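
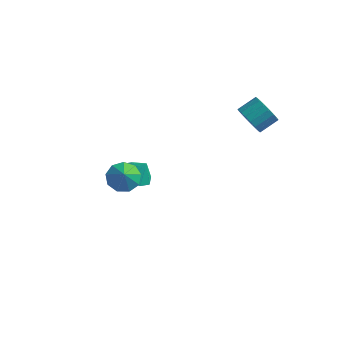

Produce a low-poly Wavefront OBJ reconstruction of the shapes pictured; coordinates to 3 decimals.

v -4.18 3.053 -3.701
v -3.246 2.936 -4.19
v -3.62 3.327 -2.699
v -3.529 3.694 -4.239
v -4.194 4.077 -3.974
v -4.849 3.86 -3.548
v -5.113 3.17 -3.213
v -4.83 2.411 -3.163
v -4.166 2.029 -3.429
v -3.51 2.246 -3.854
v 2.607 3.467 3.498
v 3.226 3.508 2.753
v 3.892 4.434 3.356
v 3.273 4.393 4.102
v 2.924 3.796 2.643
v 3.59 4.722 3.246
v 2.56 4.019 2.703
v 3.225 4.946 3.306
v 2.204 4.133 2.92
v 2.87 5.059 3.523
v 1.929 4.115 3.252
v 2.594 5.041 3.855
v 1.788 3.968 3.633
v 2.453 4.895 4.236
v 1.809 3.722 3.987
v 2.474 4.649 4.59
v 1.988 3.426 4.244
v 2.654 4.352 4.847
v 2.29 3.138 4.354
v 2.956 4.064 4.957
v 2.655 2.914 4.294
v 3.32 3.841 4.897
v 3.01 2.801 4.077
v 3.676 3.727 4.68
v 3.286 2.819 3.745
v 3.951 3.745 4.348
v 3.427 2.965 3.364
v 4.092 3.892 3.967
v 3.406 3.211 3.01
v 4.071 4.138 3.613
v -1.953 -2.64 1.778
v -1.346 -3.133 1.203
v -1.607 -3.2 2.622
v -1.045 -2.591 1.44
v -1.169 -2.072 1.834
v -1.659 -1.819 2.202
v -2.287 -1.95 2.372
v -2.758 -2.404 2.264
v -2.853 -2.969 1.928
v -2.526 -3.38 1.522
v -1.931 -3.444 1.236
f 2 1 4
f 2 4 3
f 4 1 5
f 4 5 3
f 5 1 6
f 5 6 3
f 6 1 7
f 6 7 3
f 7 1 8
f 7 8 3
f 8 1 9
f 8 9 3
f 9 1 10
f 9 10 3
f 10 1 2
f 10 2 3
f 12 11 15
f 12 15 13
f 13 15 16
f 13 16 14
f 15 11 17
f 15 17 16
f 16 17 18
f 16 18 14
f 17 11 19
f 17 19 18
f 18 19 20
f 18 20 14
f 19 11 21
f 19 21 20
f 20 21 22
f 20 22 14
f 21 11 23
f 21 23 22
f 22 23 24
f 22 24 14
f 23 11 25
f 23 25 24
f 24 25 26
f 24 26 14
f 25 11 27
f 25 27 26
f 26 27 28
f 26 28 14
f 27 11 29
f 27 29 28
f 28 29 30
f 28 30 14
f 29 11 31
f 29 31 30
f 30 31 32
f 30 32 14
f 31 11 33
f 31 33 32
f 32 33 34
f 32 34 14
f 33 11 35
f 33 35 34
f 34 35 36
f 34 36 14
f 35 11 37
f 35 37 36
f 36 37 38
f 36 38 14
f 37 11 39
f 37 39 38
f 38 39 40
f 38 40 14
f 39 11 12
f 39 12 40
f 40 12 13
f 40 13 14
f 42 41 44
f 42 44 43
f 44 41 45
f 44 45 43
f 45 41 46
f 45 46 43
f 46 41 47
f 46 47 43
f 47 41 48
f 47 48 43
f 48 41 49
f 48 49 43
f 49 41 50
f 49 50 43
f 50 41 51
f 50 51 43
f 51 41 42
f 51 42 43



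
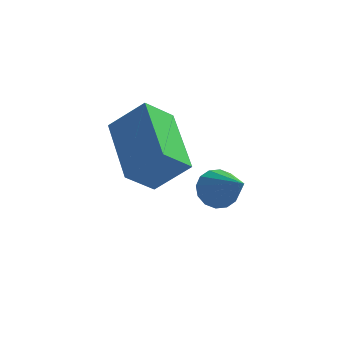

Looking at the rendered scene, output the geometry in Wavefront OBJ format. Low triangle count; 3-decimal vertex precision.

v -3.965 1.869 1.831
v -2.97 1.891 2.757
v -4.533 3.897 2.391
v -3.538 3.92 3.318
v -3.222 2.3 1.022
v -2.227 2.323 1.949
v -3.79 4.329 1.583
v -2.795 4.351 2.509
v -1.558 4.556 -0.696
v -1.056 4.44 -1.124
v -0.842 3.404 0.456
v -0.947 4.704 -0.928
v -1.002 4.929 -0.67
v -1.206 5.053 -0.418
v -1.505 5.045 -0.242
v -1.817 4.905 -0.187
v -2.061 4.672 -0.268
v -2.169 4.407 -0.465
v -2.114 4.183 -0.723
v -1.91 4.058 -0.975
v -1.612 4.067 -1.151
v -1.299 4.206 -1.206
f 2 4 1
f 5 2 1
f 1 4 3
f 3 5 1
f 2 8 4
f 6 2 5
f 6 8 2
f 4 8 3
f 7 5 3
f 3 8 7
f 7 6 5
f 8 6 7
f 10 9 12
f 10 12 11
f 12 9 13
f 12 13 11
f 13 9 14
f 13 14 11
f 14 9 15
f 14 15 11
f 15 9 16
f 15 16 11
f 16 9 17
f 16 17 11
f 17 9 18
f 17 18 11
f 18 9 19
f 18 19 11
f 19 9 20
f 19 20 11
f 20 9 21
f 20 21 11
f 21 9 22
f 21 22 11
f 22 9 10
f 22 10 11



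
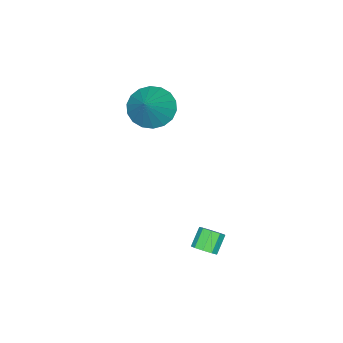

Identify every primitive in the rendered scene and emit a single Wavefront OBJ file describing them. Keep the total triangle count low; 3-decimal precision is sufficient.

v -0.99 2.596 -3.471
v -0.621 2.789 -3.067
v -1.341 2.697 -2.365
v -1.71 2.504 -2.769
v -0.817 3.094 -3.229
v -1.537 3.002 -2.527
v -1.094 3.165 -3.504
v -1.814 3.074 -2.802
v -1.322 2.971 -3.763
v -2.043 2.879 -3.061
v -1.395 2.601 -3.886
v -2.115 2.509 -3.184
v -1.278 2.228 -3.815
v -1.998 2.137 -3.113
v -1.026 2.028 -3.583
v -1.747 1.936 -2.881
v -0.758 2.093 -3.298
v -1.478 2.002 -2.596
v -0.597 2.394 -3.095
v -1.318 2.302 -2.393
v -3.609 -2.02 1.786
v -3.026 -1.509 1.02
v -2.331 -1.46 3.134
v -3.333 -1.164 1.169
v -3.695 -0.989 1.441
v -4.041 -1.019 1.78
v -4.3 -1.246 2.121
v -4.423 -1.626 2.395
v -4.385 -2.085 2.549
v -4.193 -2.53 2.552
v -3.885 -2.875 2.403
v -3.523 -3.05 2.132
v -3.178 -3.021 1.792
v -2.918 -2.793 1.452
v -2.795 -2.413 1.177
v -2.834 -1.954 1.023
f 2 1 5
f 2 5 3
f 3 5 6
f 3 6 4
f 5 1 7
f 5 7 6
f 6 7 8
f 6 8 4
f 7 1 9
f 7 9 8
f 8 9 10
f 8 10 4
f 9 1 11
f 9 11 10
f 10 11 12
f 10 12 4
f 11 1 13
f 11 13 12
f 12 13 14
f 12 14 4
f 13 1 15
f 13 15 14
f 14 15 16
f 14 16 4
f 15 1 17
f 15 17 16
f 16 17 18
f 16 18 4
f 17 1 19
f 17 19 18
f 18 19 20
f 18 20 4
f 19 1 2
f 19 2 20
f 20 2 3
f 20 3 4
f 22 21 24
f 22 24 23
f 24 21 25
f 24 25 23
f 25 21 26
f 25 26 23
f 26 21 27
f 26 27 23
f 27 21 28
f 27 28 23
f 28 21 29
f 28 29 23
f 29 21 30
f 29 30 23
f 30 21 31
f 30 31 23
f 31 21 32
f 31 32 23
f 32 21 33
f 32 33 23
f 33 21 34
f 33 34 23
f 34 21 35
f 34 35 23
f 35 21 36
f 35 36 23
f 36 21 22
f 36 22 23



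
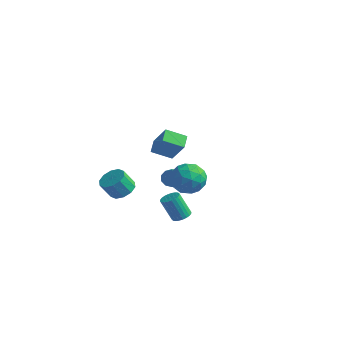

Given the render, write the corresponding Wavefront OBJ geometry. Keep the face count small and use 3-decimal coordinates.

v 2.898 -3.097 2.581
v 3.861 -3.15 2.19
v 2.619 -4.69 2.11
v 3.582 -4.743 1.719
v 3.441 -4.682 2.749
v 3.613 -3.698 3.04
v 2.867 -4.142 1.26
v 3.039 -3.158 1.551
v 3.842 -3.796 1.374
v 4.197 -4.13 2.294
v 2.283 -3.71 2.006
v 2.638 -4.044 2.926
v 3.404 -2.984 2.426
v 3.076 -4.856 1.874
v 2.993 -4.821 2.479
v 3.559 -4.852 2.249
v 3.258 -3.305 2.926
v 3.824 -3.337 2.696
v 3.578 -4.237 3.025
v 2.656 -4.503 1.604
v 3.222 -4.535 1.374
v 2.921 -2.988 2.051
v 3.487 -3.019 1.821
v 2.902 -3.603 1.275
v 3.959 -3.395 1.717
v 3.795 -4.331 1.441
v 3.374 -3.978 1.171
v 3.476 -3.399 1.342
v 4.167 -3.591 2.258
v 4.004 -4.527 1.981
v 3.921 -4.491 2.587
v 4.022 -3.913 2.757
v 4.156 -3.97 1.778
v 2.476 -3.313 2.319
v 2.313 -4.249 2.042
v 2.458 -3.927 1.543
v 2.559 -3.349 1.713
v 2.685 -3.509 2.859
v 2.521 -4.445 2.583
v 3.004 -4.441 2.958
v 3.106 -3.862 3.129
v 2.324 -3.87 2.522
v -3.604 -1.181 -2.818
v -3.033 -1.775 -2.921
v -3.385 -2.292 -1.885
v -3.956 -1.699 -1.782
v -2.818 -1.392 -2.656
v -3.169 -1.909 -1.62
v -2.903 -0.928 -2.454
v -3.254 -1.446 -1.418
v -3.256 -0.562 -2.39
v -3.607 -1.079 -1.354
v -3.742 -0.431 -2.49
v -4.093 -0.948 -1.454
v -4.175 -0.588 -2.715
v -4.527 -1.105 -1.679
v -4.391 -0.971 -2.98
v -4.742 -1.488 -1.944
v -4.306 -1.434 -3.182
v -4.657 -1.952 -2.146
v -3.953 -1.801 -3.246
v -4.304 -2.318 -2.21
v -3.467 -1.932 -3.146
v -3.818 -2.449 -2.11
v -4.531 2.376 -1.78
v -4.942 3.145 -1.38
v -3.597 3.176 -2.361
v -4.009 3.946 -1.961
v -3.491 2.194 -0.359
v -3.903 2.964 0.041
v -2.558 2.995 -0.94
v -2.969 3.764 -0.54
v 0.483 -1.833 0.061
v 1.043 -1.569 -0.057
v 1.137 -2.647 1.339
v 0.85 -1.337 0.19
v 0.517 -1.295 0.387
v 0.171 -1.458 0.46
v -0.055 -1.764 0.38
v -0.076 -2.097 0.179
v 0.117 -2.329 -0.067
v 0.45 -2.371 -0.265
v 0.796 -2.208 -0.337
v 1.022 -1.901 -0.258
v 1.854 -2.734 -1.917
v 2.311 -2.498 -1.671
v 1.723 -2.771 -0.318
v 1.266 -3.006 -0.563
v 2.178 -2.321 -1.693
v 1.59 -2.594 -0.34
v 1.995 -2.208 -1.749
v 1.408 -2.48 -0.396
v 1.791 -2.174 -1.831
v 1.204 -2.446 -0.478
v 1.596 -2.225 -1.926
v 1.009 -2.498 -0.573
v 1.441 -2.354 -2.019
v 0.854 -2.627 -0.666
v 1.349 -2.541 -2.097
v 0.761 -2.813 -0.744
v 1.333 -2.757 -2.147
v 0.746 -3.029 -0.794
v 1.397 -2.969 -2.162
v 0.809 -3.242 -0.809
v 1.53 -3.146 -2.14
v 0.942 -3.419 -0.787
v 1.712 -3.26 -2.084
v 1.125 -3.532 -0.731
v 1.916 -3.294 -2.002
v 1.329 -3.566 -0.649
v 2.111 -3.242 -1.907
v 1.524 -3.515 -0.554
v 2.266 -3.113 -1.814
v 1.679 -3.386 -0.461
v 2.359 -2.927 -1.736
v 1.771 -3.199 -0.383
v 2.374 -2.711 -1.686
v 1.787 -2.983 -0.333
f 1 38 17
f 38 12 41
f 17 41 6
f 38 41 17
f 1 17 13
f 17 6 18
f 13 18 2
f 17 18 13
f 1 13 22
f 13 2 23
f 22 23 8
f 13 23 22
f 1 22 34
f 22 8 37
f 34 37 11
f 22 37 34
f 1 34 38
f 34 11 42
f 38 42 12
f 34 42 38
f 2 18 29
f 18 6 32
f 29 32 10
f 18 32 29
f 6 41 19
f 41 12 40
f 19 40 5
f 41 40 19
f 12 42 39
f 42 11 35
f 39 35 3
f 42 35 39
f 11 37 36
f 37 8 24
f 36 24 7
f 37 24 36
f 8 23 28
f 23 2 25
f 28 25 9
f 23 25 28
f 4 30 16
f 30 10 31
f 16 31 5
f 30 31 16
f 4 16 14
f 16 5 15
f 14 15 3
f 16 15 14
f 4 14 21
f 14 3 20
f 21 20 7
f 14 20 21
f 4 21 26
f 21 7 27
f 26 27 9
f 21 27 26
f 4 26 30
f 26 9 33
f 30 33 10
f 26 33 30
f 5 31 19
f 31 10 32
f 19 32 6
f 31 32 19
f 3 15 39
f 15 5 40
f 39 40 12
f 15 40 39
f 7 20 36
f 20 3 35
f 36 35 11
f 20 35 36
f 9 27 28
f 27 7 24
f 28 24 8
f 27 24 28
f 10 33 29
f 33 9 25
f 29 25 2
f 33 25 29
f 44 43 47
f 44 47 45
f 45 47 48
f 45 48 46
f 47 43 49
f 47 49 48
f 48 49 50
f 48 50 46
f 49 43 51
f 49 51 50
f 50 51 52
f 50 52 46
f 51 43 53
f 51 53 52
f 52 53 54
f 52 54 46
f 53 43 55
f 53 55 54
f 54 55 56
f 54 56 46
f 55 43 57
f 55 57 56
f 56 57 58
f 56 58 46
f 57 43 59
f 57 59 58
f 58 59 60
f 58 60 46
f 59 43 61
f 59 61 60
f 60 61 62
f 60 62 46
f 61 43 63
f 61 63 62
f 62 63 64
f 62 64 46
f 63 43 44
f 63 44 64
f 64 44 45
f 64 45 46
f 66 68 65
f 69 66 65
f 65 68 67
f 67 69 65
f 66 72 68
f 70 66 69
f 70 72 66
f 68 72 67
f 71 69 67
f 67 72 71
f 71 70 69
f 72 70 71
f 74 73 76
f 74 76 75
f 76 73 77
f 76 77 75
f 77 73 78
f 77 78 75
f 78 73 79
f 78 79 75
f 79 73 80
f 79 80 75
f 80 73 81
f 80 81 75
f 81 73 82
f 81 82 75
f 82 73 83
f 82 83 75
f 83 73 84
f 83 84 75
f 84 73 74
f 84 74 75
f 86 85 89
f 86 89 87
f 87 89 90
f 87 90 88
f 89 85 91
f 89 91 90
f 90 91 92
f 90 92 88
f 91 85 93
f 91 93 92
f 92 93 94
f 92 94 88
f 93 85 95
f 93 95 94
f 94 95 96
f 94 96 88
f 95 85 97
f 95 97 96
f 96 97 98
f 96 98 88
f 97 85 99
f 97 99 98
f 98 99 100
f 98 100 88
f 99 85 101
f 99 101 100
f 100 101 102
f 100 102 88
f 101 85 103
f 101 103 102
f 102 103 104
f 102 104 88
f 103 85 105
f 103 105 104
f 104 105 106
f 104 106 88
f 105 85 107
f 105 107 106
f 106 107 108
f 106 108 88
f 107 85 109
f 107 109 108
f 108 109 110
f 108 110 88
f 109 85 111
f 109 111 110
f 110 111 112
f 110 112 88
f 111 85 113
f 111 113 112
f 112 113 114
f 112 114 88
f 113 85 115
f 113 115 114
f 114 115 116
f 114 116 88
f 115 85 117
f 115 117 116
f 116 117 118
f 116 118 88
f 117 85 86
f 117 86 118
f 118 86 87
f 118 87 88



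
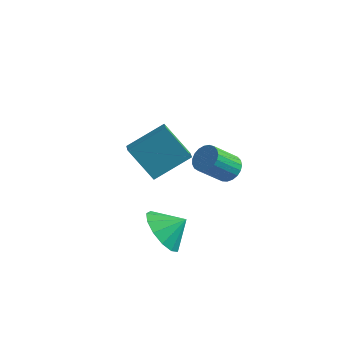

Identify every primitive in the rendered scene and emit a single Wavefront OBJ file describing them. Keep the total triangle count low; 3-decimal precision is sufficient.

v -2.406 -1.337 -3.581
v -1.843 -1.055 -4.458
v -1.674 -0.803 -2.939
v -2.249 -0.611 -4.365
v -2.704 -0.398 -4.022
v -3.065 -0.483 -3.54
v -3.217 -0.839 -3.07
v -3.111 -1.354 -2.763
v -2.781 -1.863 -2.715
v -2.332 -2.205 -2.942
v -1.906 -2.272 -3.372
v -1.639 -2.042 -3.868
v -1.616 -1.588 -4.273
v -2.202 3.703 -3.408
v -1.77 3.215 -3.565
v -2.387 2.33 -2.509
v -2.818 2.817 -2.352
v -1.631 3.354 -3.367
v -2.248 2.469 -2.311
v -1.591 3.553 -3.177
v -2.208 2.668 -2.12
v -1.656 3.778 -3.026
v -2.273 2.893 -1.97
v -1.816 3.991 -2.942
v -2.433 3.105 -1.886
v -2.043 4.153 -2.938
v -2.659 3.267 -1.882
v -2.296 4.237 -3.015
v -2.913 3.352 -1.959
v -2.534 4.229 -3.161
v -3.151 3.344 -2.105
v -2.714 4.13 -3.349
v -3.331 3.245 -2.293
v -2.805 3.957 -3.547
v -3.422 3.072 -2.491
v -2.792 3.74 -3.722
v -3.409 2.855 -2.666
v -2.677 3.517 -3.842
v -3.294 2.631 -2.786
v -2.48 3.326 -3.887
v -3.097 2.44 -2.831
v -2.234 3.2 -3.849
v -2.851 2.314 -2.793
v -1.983 3.16 -3.735
v -2.6 2.275 -2.679
v -3.491 -0.202 -1.477
v -4.637 -0.192 -0.195
v -2.498 0.986 -0.6
v -3.644 0.997 0.683
v -3.056 -0.857 -1.083
v -4.202 -0.846 0.2
v -2.063 0.332 -0.205
v -3.209 0.342 1.077
f 2 1 4
f 2 4 3
f 4 1 5
f 4 5 3
f 5 1 6
f 5 6 3
f 6 1 7
f 6 7 3
f 7 1 8
f 7 8 3
f 8 1 9
f 8 9 3
f 9 1 10
f 9 10 3
f 10 1 11
f 10 11 3
f 11 1 12
f 11 12 3
f 12 1 13
f 12 13 3
f 13 1 2
f 13 2 3
f 15 14 18
f 15 18 16
f 16 18 19
f 16 19 17
f 18 14 20
f 18 20 19
f 19 20 21
f 19 21 17
f 20 14 22
f 20 22 21
f 21 22 23
f 21 23 17
f 22 14 24
f 22 24 23
f 23 24 25
f 23 25 17
f 24 14 26
f 24 26 25
f 25 26 27
f 25 27 17
f 26 14 28
f 26 28 27
f 27 28 29
f 27 29 17
f 28 14 30
f 28 30 29
f 29 30 31
f 29 31 17
f 30 14 32
f 30 32 31
f 31 32 33
f 31 33 17
f 32 14 34
f 32 34 33
f 33 34 35
f 33 35 17
f 34 14 36
f 34 36 35
f 35 36 37
f 35 37 17
f 36 14 38
f 36 38 37
f 37 38 39
f 37 39 17
f 38 14 40
f 38 40 39
f 39 40 41
f 39 41 17
f 40 14 42
f 40 42 41
f 41 42 43
f 41 43 17
f 42 14 44
f 42 44 43
f 43 44 45
f 43 45 17
f 44 14 15
f 44 15 45
f 45 15 16
f 45 16 17
f 47 49 46
f 50 47 46
f 46 49 48
f 48 50 46
f 47 53 49
f 51 47 50
f 51 53 47
f 49 53 48
f 52 50 48
f 48 53 52
f 52 51 50
f 53 51 52



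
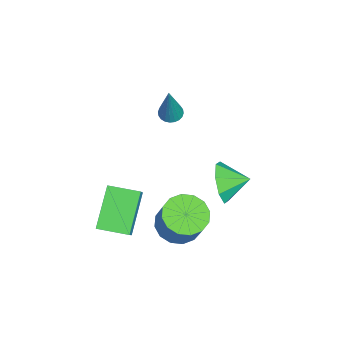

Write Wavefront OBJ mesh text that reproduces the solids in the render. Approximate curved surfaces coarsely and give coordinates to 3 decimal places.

v -1.399 1.18 -2.037
v -0.888 0.94 -1.211
v -1.421 2.28 -1.703
v -0.43 1.126 -1.795
v -0.54 1.343 -2.521
v -1.153 1.465 -2.963
v -1.91 1.42 -2.862
v -2.368 1.234 -2.278
v -2.259 1.016 -1.552
v -1.646 0.895 -1.11
v -2.264 -0.945 1.45
v -1.929 -1.292 1.319
v -1.476 -0.935 3.45
v -1.831 -1.128 1.28
v -1.799 -0.936 1.267
v -1.838 -0.745 1.281
v -1.942 -0.585 1.321
v -2.094 -0.479 1.381
v -2.273 -0.445 1.451
v -2.45 -0.486 1.521
v -2.599 -0.597 1.58
v -2.697 -0.761 1.62
v -2.729 -0.953 1.633
v -2.69 -1.144 1.619
v -2.587 -1.304 1.579
v -2.434 -1.41 1.519
v -2.255 -1.445 1.449
v -2.078 -1.403 1.379
v 0.371 -3.022 -0.891
v 1.101 -3.003 -0.055
v 0.489 -1.734 -1.023
v 1.219 -1.716 -0.187
v 1.821 -3.284 -2.153
v 2.551 -3.266 -1.317
v 1.939 -1.997 -2.285
v 2.669 -1.978 -1.449
v 1.175 -0.29 -2.167
v 1.852 -0.921 -2.332
v 2.521 -0.562 -0.958
v 1.845 0.07 -0.793
v 2.019 -0.505 -2.522
v 2.688 -0.146 -1.148
v 1.96 -0.032 -2.617
v 2.629 0.327 -1.243
v 1.69 0.373 -2.591
v 2.36 0.732 -1.217
v 1.283 0.6 -2.452
v 1.952 0.959 -1.078
v 0.847 0.588 -2.236
v 1.516 0.948 -0.863
v 0.499 0.342 -2.002
v 1.168 0.701 -0.628
v 0.332 -0.074 -1.812
v 1.001 0.285 -0.438
v 0.391 -0.547 -1.717
v 1.06 -0.188 -0.343
v 0.66 -0.952 -1.743
v 1.33 -0.593 -0.369
v 1.068 -1.179 -1.882
v 1.737 -0.82 -0.508
v 1.504 -1.168 -2.097
v 2.173 -0.808 -0.724
f 2 1 4
f 2 4 3
f 4 1 5
f 4 5 3
f 5 1 6
f 5 6 3
f 6 1 7
f 6 7 3
f 7 1 8
f 7 8 3
f 8 1 9
f 8 9 3
f 9 1 10
f 9 10 3
f 10 1 2
f 10 2 3
f 12 11 14
f 12 14 13
f 14 11 15
f 14 15 13
f 15 11 16
f 15 16 13
f 16 11 17
f 16 17 13
f 17 11 18
f 17 18 13
f 18 11 19
f 18 19 13
f 19 11 20
f 19 20 13
f 20 11 21
f 20 21 13
f 21 11 22
f 21 22 13
f 22 11 23
f 22 23 13
f 23 11 24
f 23 24 13
f 24 11 25
f 24 25 13
f 25 11 26
f 25 26 13
f 26 11 27
f 26 27 13
f 27 11 28
f 27 28 13
f 28 11 12
f 28 12 13
f 30 32 29
f 33 30 29
f 29 32 31
f 31 33 29
f 30 36 32
f 34 30 33
f 34 36 30
f 32 36 31
f 35 33 31
f 31 36 35
f 35 34 33
f 36 34 35
f 38 37 41
f 38 41 39
f 39 41 42
f 39 42 40
f 41 37 43
f 41 43 42
f 42 43 44
f 42 44 40
f 43 37 45
f 43 45 44
f 44 45 46
f 44 46 40
f 45 37 47
f 45 47 46
f 46 47 48
f 46 48 40
f 47 37 49
f 47 49 48
f 48 49 50
f 48 50 40
f 49 37 51
f 49 51 50
f 50 51 52
f 50 52 40
f 51 37 53
f 51 53 52
f 52 53 54
f 52 54 40
f 53 37 55
f 53 55 54
f 54 55 56
f 54 56 40
f 55 37 57
f 55 57 56
f 56 57 58
f 56 58 40
f 57 37 59
f 57 59 58
f 58 59 60
f 58 60 40
f 59 37 61
f 59 61 60
f 60 61 62
f 60 62 40
f 61 37 38
f 61 38 62
f 62 38 39
f 62 39 40



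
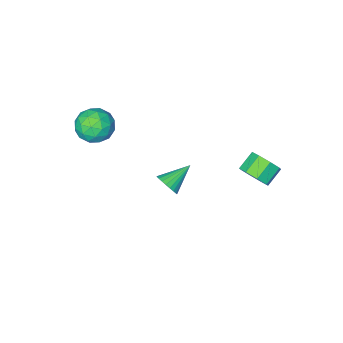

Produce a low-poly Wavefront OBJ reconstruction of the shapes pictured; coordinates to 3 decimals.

v -0.096 -0.653 -3.075
v 0.273 -0.852 -2.428
v -1.624 -0.727 -2.225
v 0.271 -0.552 -2.405
v 0.214 -0.268 -2.484
v 0.109 -0.043 -2.653
v -0.027 0.09 -2.886
v -0.173 0.109 -3.147
v -0.307 0.013 -3.398
v -0.41 -0.185 -3.599
v -0.464 -0.455 -3.721
v -0.463 -0.754 -3.744
v -0.405 -1.038 -3.665
v -0.301 -1.264 -3.496
v -0.165 -1.397 -3.263
v -0.019 -1.416 -3.002
v 0.116 -1.319 -2.751
v 0.218 -1.121 -2.55
v 3.054 -1.816 2.669
v 3.725 -2.093 1.795
v 2.155 -3.407 2.485
v 2.826 -3.684 1.611
v 3.252 -3.642 2.662
v 3.808 -2.658 2.777
v 2.072 -2.842 1.503
v 2.628 -1.858 1.618
v 3.118 -2.727 1.075
v 3.847 -3.222 1.791
v 2.033 -2.278 2.489
v 2.762 -2.773 3.205
v 3.468 -1.814 2.249
v 2.412 -3.686 2.031
v 2.662 -3.661 2.65
v 3.056 -3.824 2.136
v 3.517 -2.147 2.825
v 3.911 -2.31 2.312
v 3.633 -3.221 2.821
v 1.969 -3.19 1.968
v 2.363 -3.353 1.455
v 2.824 -1.676 2.144
v 3.218 -1.839 1.63
v 2.247 -2.279 1.459
v 3.506 -2.35 1.311
v 2.977 -3.286 1.203
v 2.534 -2.79 1.14
v 2.861 -2.212 1.207
v 3.934 -2.641 1.732
v 3.406 -3.576 1.624
v 3.657 -3.552 2.242
v 3.983 -2.973 2.309
v 3.577 -3.014 1.309
v 2.474 -1.924 2.656
v 1.946 -2.859 2.548
v 1.897 -2.527 1.971
v 2.223 -1.948 2.038
v 2.903 -2.214 3.077
v 2.374 -3.15 2.969
v 3.019 -3.288 3.073
v 3.346 -2.71 3.14
v 2.303 -2.486 2.971
v -2.383 3.938 0.523
v -1.874 3.968 1.276
v -2.827 3.732 1.93
v -3.337 3.702 1.177
v -2.141 4.589 1.11
v -3.094 4.354 1.765
v -2.55 4.829 0.6
v -3.503 4.594 1.255
v -2.862 4.547 0.045
v -3.815 4.311 0.699
v -2.893 3.908 -0.23
v -3.846 3.672 0.424
v -2.626 3.286 -0.065
v -3.579 3.051 0.59
v -2.217 3.046 0.445
v -3.17 2.811 1.1
v -1.905 3.329 1.001
v -2.858 3.093 1.655
f 2 1 4
f 2 4 3
f 4 1 5
f 4 5 3
f 5 1 6
f 5 6 3
f 6 1 7
f 6 7 3
f 7 1 8
f 7 8 3
f 8 1 9
f 8 9 3
f 9 1 10
f 9 10 3
f 10 1 11
f 10 11 3
f 11 1 12
f 11 12 3
f 12 1 13
f 12 13 3
f 13 1 14
f 13 14 3
f 14 1 15
f 14 15 3
f 15 1 16
f 15 16 3
f 16 1 17
f 16 17 3
f 17 1 18
f 17 18 3
f 18 1 2
f 18 2 3
f 19 56 35
f 56 30 59
f 35 59 24
f 56 59 35
f 19 35 31
f 35 24 36
f 31 36 20
f 35 36 31
f 19 31 40
f 31 20 41
f 40 41 26
f 31 41 40
f 19 40 52
f 40 26 55
f 52 55 29
f 40 55 52
f 19 52 56
f 52 29 60
f 56 60 30
f 52 60 56
f 20 36 47
f 36 24 50
f 47 50 28
f 36 50 47
f 24 59 37
f 59 30 58
f 37 58 23
f 59 58 37
f 30 60 57
f 60 29 53
f 57 53 21
f 60 53 57
f 29 55 54
f 55 26 42
f 54 42 25
f 55 42 54
f 26 41 46
f 41 20 43
f 46 43 27
f 41 43 46
f 22 48 34
f 48 28 49
f 34 49 23
f 48 49 34
f 22 34 32
f 34 23 33
f 32 33 21
f 34 33 32
f 22 32 39
f 32 21 38
f 39 38 25
f 32 38 39
f 22 39 44
f 39 25 45
f 44 45 27
f 39 45 44
f 22 44 48
f 44 27 51
f 48 51 28
f 44 51 48
f 23 49 37
f 49 28 50
f 37 50 24
f 49 50 37
f 21 33 57
f 33 23 58
f 57 58 30
f 33 58 57
f 25 38 54
f 38 21 53
f 54 53 29
f 38 53 54
f 27 45 46
f 45 25 42
f 46 42 26
f 45 42 46
f 28 51 47
f 51 27 43
f 47 43 20
f 51 43 47
f 62 61 65
f 62 65 63
f 63 65 66
f 63 66 64
f 65 61 67
f 65 67 66
f 66 67 68
f 66 68 64
f 67 61 69
f 67 69 68
f 68 69 70
f 68 70 64
f 69 61 71
f 69 71 70
f 70 71 72
f 70 72 64
f 71 61 73
f 71 73 72
f 72 73 74
f 72 74 64
f 73 61 75
f 73 75 74
f 74 75 76
f 74 76 64
f 75 61 77
f 75 77 76
f 76 77 78
f 76 78 64
f 77 61 62
f 77 62 78
f 78 62 63
f 78 63 64



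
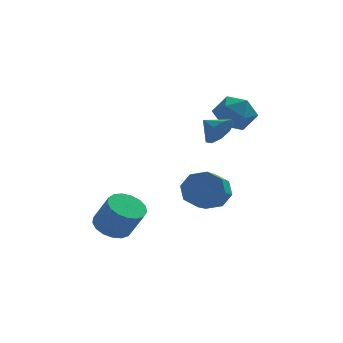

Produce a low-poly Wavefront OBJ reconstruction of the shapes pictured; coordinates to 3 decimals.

v -4.042 -3.04 -4.671
v -3.297 -3.428 -5.176
v -2.594 -4.009 -3.695
v -3.338 -3.62 -3.189
v -3.151 -2.994 -5.076
v -2.447 -3.575 -3.594
v -3.208 -2.571 -4.883
v -2.504 -3.151 -3.401
v -3.456 -2.254 -4.641
v -2.753 -2.835 -3.159
v -3.839 -2.118 -4.406
v -3.135 -2.699 -2.924
v -4.268 -2.193 -4.232
v -3.564 -2.774 -2.75
v -4.645 -2.462 -4.158
v -3.941 -3.043 -2.676
v -4.884 -2.863 -4.202
v -4.18 -3.444 -2.72
v -4.93 -3.305 -4.353
v -4.227 -3.885 -2.871
v -4.773 -3.686 -4.577
v -4.069 -4.266 -3.095
v -4.448 -3.919 -4.822
v -3.744 -4.499 -3.341
v -4.03 -3.95 -5.033
v -3.327 -4.531 -3.551
v -3.615 -3.773 -5.161
v -2.911 -4.354 -3.679
v 2.195 -0.04 0.831
v 2.757 -0.835 1.416
v 0.623 -0.565 1.624
v 1.185 -1.36 2.209
v 1.346 -0.261 2.445
v 2.318 0.064 1.955
v 1.062 -1.464 1.085
v 2.034 -1.139 0.595
v 2.056 -1.715 1.574
v 2.232 -0.971 2.414
v 1.148 -0.429 0.626
v 1.324 0.315 1.466
v 0.85 -2.976 1.165
v 1.376 -2.934 1.882
v 0.13 -2.304 1.655
v 1.522 -2.491 1.49
v 1.354 -2.275 0.946
v 0.95 -2.387 0.505
v 0.499 -2.775 0.373
v 0.213 -3.256 0.611
v 0.225 -3.606 1.109
v 0.529 -3.661 1.633
v 0.984 -3.396 1.938
v 0.589 -0.145 -3.722
v 1.475 -0.088 -3.106
v 1.037 -1.717 -2.323
v 0.151 -1.775 -2.938
v 0.817 0.262 -2.747
v 0.379 -1.368 -1.964
v 0.026 0.372 -2.959
v -0.412 -1.257 -2.176
v -0.436 0.18 -3.617
v -0.873 -1.449 -2.834
v -0.297 -0.203 -4.337
v -0.735 -1.832 -3.554
v 0.361 -0.552 -4.696
v -0.077 -2.182 -3.913
v 1.152 -0.663 -4.484
v 0.714 -2.292 -3.701
v 1.613 -0.471 -3.826
v 1.176 -2.1 -3.043
f 2 1 5
f 2 5 3
f 3 5 6
f 3 6 4
f 5 1 7
f 5 7 6
f 6 7 8
f 6 8 4
f 7 1 9
f 7 9 8
f 8 9 10
f 8 10 4
f 9 1 11
f 9 11 10
f 10 11 12
f 10 12 4
f 11 1 13
f 11 13 12
f 12 13 14
f 12 14 4
f 13 1 15
f 13 15 14
f 14 15 16
f 14 16 4
f 15 1 17
f 15 17 16
f 16 17 18
f 16 18 4
f 17 1 19
f 17 19 18
f 18 19 20
f 18 20 4
f 19 1 21
f 19 21 20
f 20 21 22
f 20 22 4
f 21 1 23
f 21 23 22
f 22 23 24
f 22 24 4
f 23 1 25
f 23 25 24
f 24 25 26
f 24 26 4
f 25 1 27
f 25 27 26
f 26 27 28
f 26 28 4
f 27 1 2
f 27 2 28
f 28 2 3
f 28 3 4
f 29 40 34
f 29 34 30
f 29 30 36
f 29 36 39
f 29 39 40
f 30 34 38
f 34 40 33
f 40 39 31
f 39 36 35
f 36 30 37
f 32 38 33
f 32 33 31
f 32 31 35
f 32 35 37
f 32 37 38
f 33 38 34
f 31 33 40
f 35 31 39
f 37 35 36
f 38 37 30
f 42 41 44
f 42 44 43
f 44 41 45
f 44 45 43
f 45 41 46
f 45 46 43
f 46 41 47
f 46 47 43
f 47 41 48
f 47 48 43
f 48 41 49
f 48 49 43
f 49 41 50
f 49 50 43
f 50 41 51
f 50 51 43
f 51 41 42
f 51 42 43
f 53 52 56
f 53 56 54
f 54 56 57
f 54 57 55
f 56 52 58
f 56 58 57
f 57 58 59
f 57 59 55
f 58 52 60
f 58 60 59
f 59 60 61
f 59 61 55
f 60 52 62
f 60 62 61
f 61 62 63
f 61 63 55
f 62 52 64
f 62 64 63
f 63 64 65
f 63 65 55
f 64 52 66
f 64 66 65
f 65 66 67
f 65 67 55
f 66 52 68
f 66 68 67
f 67 68 69
f 67 69 55
f 68 52 53
f 68 53 69
f 69 53 54
f 69 54 55



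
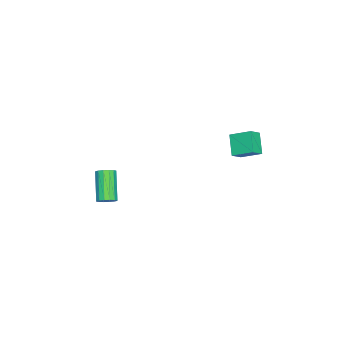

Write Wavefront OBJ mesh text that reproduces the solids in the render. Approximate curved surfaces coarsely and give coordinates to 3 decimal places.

v 0.645 3.095 -0.141
v -0.255 2.714 0.717
v 0.724 4.211 0.438
v -0.176 3.83 1.295
v 1.256 2.79 0.365
v 0.356 2.409 1.222
v 1.335 3.906 0.943
v 0.435 3.525 1.801
v 3.022 -3.237 -3.246
v 3.414 -3.227 -2.86
v 2.169 -3.694 -1.588
v 1.778 -3.703 -1.974
v 3.309 -2.962 -2.865
v 2.064 -3.429 -1.593
v 3.127 -2.771 -2.973
v 1.883 -3.238 -1.7
v 2.918 -2.705 -3.153
v 1.673 -3.172 -1.881
v 2.736 -2.781 -3.359
v 1.491 -3.248 -2.087
v 2.631 -2.979 -3.534
v 1.386 -3.446 -2.262
v 2.631 -3.246 -3.632
v 1.386 -3.713 -2.36
v 2.736 -3.511 -3.627
v 1.491 -3.978 -2.355
v 2.917 -3.702 -3.52
v 1.673 -4.169 -2.247
v 3.127 -3.768 -3.339
v 1.882 -4.235 -2.067
v 3.309 -3.692 -3.133
v 2.064 -4.159 -1.861
v 3.414 -3.494 -2.958
v 2.169 -3.961 -1.686
f 2 4 1
f 5 2 1
f 1 4 3
f 3 5 1
f 2 8 4
f 6 2 5
f 6 8 2
f 4 8 3
f 7 5 3
f 3 8 7
f 7 6 5
f 8 6 7
f 10 9 13
f 10 13 11
f 11 13 14
f 11 14 12
f 13 9 15
f 13 15 14
f 14 15 16
f 14 16 12
f 15 9 17
f 15 17 16
f 16 17 18
f 16 18 12
f 17 9 19
f 17 19 18
f 18 19 20
f 18 20 12
f 19 9 21
f 19 21 20
f 20 21 22
f 20 22 12
f 21 9 23
f 21 23 22
f 22 23 24
f 22 24 12
f 23 9 25
f 23 25 24
f 24 25 26
f 24 26 12
f 25 9 27
f 25 27 26
f 26 27 28
f 26 28 12
f 27 9 29
f 27 29 28
f 28 29 30
f 28 30 12
f 29 9 31
f 29 31 30
f 30 31 32
f 30 32 12
f 31 9 33
f 31 33 32
f 32 33 34
f 32 34 12
f 33 9 10
f 33 10 34
f 34 10 11
f 34 11 12



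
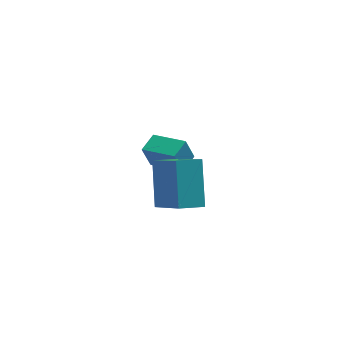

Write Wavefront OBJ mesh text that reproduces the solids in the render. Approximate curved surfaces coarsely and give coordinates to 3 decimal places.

v -0.902 0.277 -2.368
v -1.238 0.297 -1.342
v -0.325 0.958 -2.193
v -0.66 0.978 -1.166
v 0.18 -0.738 -1.994
v -0.155 -0.718 -0.967
v 0.758 -0.057 -1.818
v 0.422 -0.037 -0.792
v -1.489 -3.867 -0.637
v -0.878 -5.271 0.65
v -1.318 -2.481 0.795
v -0.707 -3.885 2.082
v -0.493 -3.695 -0.922
v 0.118 -5.099 0.365
v -0.322 -2.309 0.51
v 0.289 -3.713 1.797
f 2 4 1
f 5 2 1
f 1 4 3
f 3 5 1
f 2 8 4
f 6 2 5
f 6 8 2
f 4 8 3
f 7 5 3
f 3 8 7
f 7 6 5
f 8 6 7
f 10 12 9
f 13 10 9
f 9 12 11
f 11 13 9
f 10 16 12
f 14 10 13
f 14 16 10
f 12 16 11
f 15 13 11
f 11 16 15
f 15 14 13
f 16 14 15



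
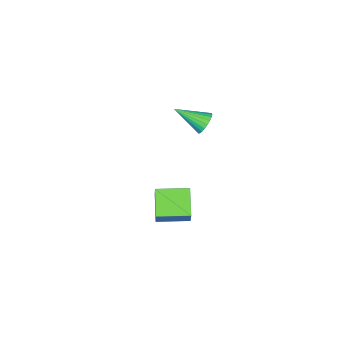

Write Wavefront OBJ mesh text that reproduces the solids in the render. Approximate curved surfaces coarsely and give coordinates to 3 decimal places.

v -2.746 1.606 3.331
v -2.402 1.392 2.712
v -2.074 0.034 4.249
v -2.197 1.552 2.838
v -2.076 1.721 3.038
v -2.057 1.872 3.283
v -2.143 1.983 3.536
v -2.321 2.036 3.757
v -2.563 2.024 3.914
v -2.833 1.948 3.981
v -3.09 1.82 3.95
v -3.295 1.66 3.825
v -3.416 1.491 3.624
v -3.435 1.339 3.379
v -3.349 1.229 3.127
v -3.171 1.175 2.905
v -2.929 1.188 2.749
v -2.659 1.264 2.681
v -0.661 -0.227 -4.894
v -1.878 -1.15 -3.905
v -1.825 1.312 -4.89
v -3.042 0.389 -3.901
v 0.082 0.331 -3.459
v -1.135 -0.592 -2.47
v -1.082 1.87 -3.455
v -2.299 0.947 -2.466
f 2 1 4
f 2 4 3
f 4 1 5
f 4 5 3
f 5 1 6
f 5 6 3
f 6 1 7
f 6 7 3
f 7 1 8
f 7 8 3
f 8 1 9
f 8 9 3
f 9 1 10
f 9 10 3
f 10 1 11
f 10 11 3
f 11 1 12
f 11 12 3
f 12 1 13
f 12 13 3
f 13 1 14
f 13 14 3
f 14 1 15
f 14 15 3
f 15 1 16
f 15 16 3
f 16 1 17
f 16 17 3
f 17 1 18
f 17 18 3
f 18 1 2
f 18 2 3
f 20 22 19
f 23 20 19
f 19 22 21
f 21 23 19
f 20 26 22
f 24 20 23
f 24 26 20
f 22 26 21
f 25 23 21
f 21 26 25
f 25 24 23
f 26 24 25



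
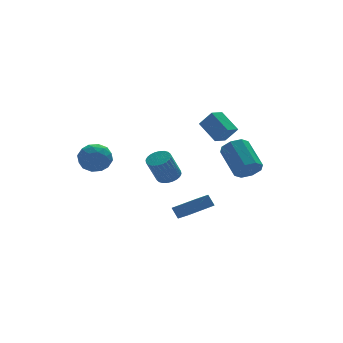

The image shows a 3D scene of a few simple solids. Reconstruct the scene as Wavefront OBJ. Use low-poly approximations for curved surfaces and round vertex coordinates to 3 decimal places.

v -0.767 -2.61 -2.568
v -0.69 -3.955 -1.724
v -0.973 -2.202 -1.898
v -0.895 -3.548 -1.055
v 0.875 -2.312 -2.245
v 0.953 -3.658 -1.402
v 0.67 -1.905 -1.576
v 0.747 -3.25 -0.732
v 3.557 -2.372 0.33
v 3.985 -1.938 -0.304
v 3.891 -0.153 0.855
v 3.463 -0.588 1.49
v 3.317 -1.92 -0.385
v 3.223 -0.136 0.774
v 2.789 -2.167 -0.047
v 2.695 -0.383 1.112
v 2.711 -2.535 0.512
v 2.617 -0.75 1.671
v 3.129 -2.807 0.965
v 3.035 -1.022 2.124
v 3.797 -2.824 1.046
v 3.703 -1.04 2.205
v 4.325 -2.577 0.708
v 4.231 -0.793 1.867
v 4.403 -2.21 0.149
v 4.309 -0.425 1.308
v -1.501 -3.108 1.055
v -0.932 -3.502 1.254
v -1.649 -3.765 2.784
v -2.219 -3.372 2.585
v -0.853 -3.245 1.336
v -1.57 -3.509 2.865
v -0.872 -2.967 1.375
v -1.589 -3.231 2.904
v -0.987 -2.711 1.365
v -1.704 -2.975 2.895
v -1.18 -2.516 1.308
v -1.897 -2.779 2.838
v -1.422 -2.41 1.213
v -2.139 -2.674 2.742
v -1.677 -2.411 1.093
v -2.394 -2.674 2.623
v -1.904 -2.518 0.968
v -2.621 -2.781 2.498
v -2.071 -2.715 0.856
v -2.788 -2.978 2.386
v -2.15 -2.971 0.775
v -2.867 -3.235 2.304
v -2.131 -3.249 0.736
v -2.848 -3.513 2.265
v -2.016 -3.505 0.745
v -2.733 -3.769 2.275
v -1.823 -3.701 0.802
v -2.54 -3.964 2.332
v -1.581 -3.806 0.898
v -2.298 -4.07 2.427
v -1.326 -3.806 1.017
v -2.043 -4.069 2.547
v -1.099 -3.699 1.142
v -1.816 -3.962 2.672
v 4.042 1.641 1.867
v 3.598 2.97 2.83
v 3.47 2.168 0.876
v 3.026 3.497 1.838
v 4.894 2.103 1.622
v 4.45 3.432 2.584
v 4.322 2.63 0.63
v 3.878 3.959 1.593
v -4.178 3.954 0.267
v -3.431 3.869 -0.513
v -3.589 2.471 0.993
v -2.842 2.386 0.213
v -2.766 3.174 0.952
v -3.13 4.09 0.504
v -3.89 2.25 -0.024
v -4.254 3.166 -0.472
v -3.253 2.816 -0.693
v -2.559 3.387 -0.089
v -4.461 2.953 0.569
v -3.767 3.524 1.173
v -3.856 4.041 -0.186
v -3.164 2.299 0.666
v -3.119 2.762 1.101
v -2.68 2.712 0.642
v -3.679 4.171 0.411
v -3.24 4.122 -0.047
v -2.849 3.713 0.814
v -3.78 2.218 0.527
v -3.341 2.169 0.069
v -4.34 3.628 -0.162
v -3.901 3.578 -0.621
v -4.171 2.627 -0.334
v -3.313 3.373 -0.75
v -2.967 2.501 -0.324
v -3.583 2.421 -0.463
v -3.797 2.959 -0.727
v -2.904 3.708 -0.396
v -2.558 2.837 0.03
v -2.513 3.3 0.465
v -2.727 3.838 0.202
v -2.8 3.089 -0.502
v -4.462 3.503 0.45
v -4.116 2.632 0.876
v -4.293 2.502 0.278
v -4.507 3.04 0.015
v -4.053 3.839 0.804
v -3.707 2.967 1.23
v -3.223 3.381 1.207
v -3.437 3.919 0.943
v -4.22 3.251 0.982
f 2 4 1
f 5 2 1
f 1 4 3
f 3 5 1
f 2 8 4
f 6 2 5
f 6 8 2
f 4 8 3
f 7 5 3
f 3 8 7
f 7 6 5
f 8 6 7
f 10 9 13
f 10 13 11
f 11 13 14
f 11 14 12
f 13 9 15
f 13 15 14
f 14 15 16
f 14 16 12
f 15 9 17
f 15 17 16
f 16 17 18
f 16 18 12
f 17 9 19
f 17 19 18
f 18 19 20
f 18 20 12
f 19 9 21
f 19 21 20
f 20 21 22
f 20 22 12
f 21 9 23
f 21 23 22
f 22 23 24
f 22 24 12
f 23 9 25
f 23 25 24
f 24 25 26
f 24 26 12
f 25 9 10
f 25 10 26
f 26 10 11
f 26 11 12
f 28 27 31
f 28 31 29
f 29 31 32
f 29 32 30
f 31 27 33
f 31 33 32
f 32 33 34
f 32 34 30
f 33 27 35
f 33 35 34
f 34 35 36
f 34 36 30
f 35 27 37
f 35 37 36
f 36 37 38
f 36 38 30
f 37 27 39
f 37 39 38
f 38 39 40
f 38 40 30
f 39 27 41
f 39 41 40
f 40 41 42
f 40 42 30
f 41 27 43
f 41 43 42
f 42 43 44
f 42 44 30
f 43 27 45
f 43 45 44
f 44 45 46
f 44 46 30
f 45 27 47
f 45 47 46
f 46 47 48
f 46 48 30
f 47 27 49
f 47 49 48
f 48 49 50
f 48 50 30
f 49 27 51
f 49 51 50
f 50 51 52
f 50 52 30
f 51 27 53
f 51 53 52
f 52 53 54
f 52 54 30
f 53 27 55
f 53 55 54
f 54 55 56
f 54 56 30
f 55 27 57
f 55 57 56
f 56 57 58
f 56 58 30
f 57 27 59
f 57 59 58
f 58 59 60
f 58 60 30
f 59 27 28
f 59 28 60
f 60 28 29
f 60 29 30
f 62 64 61
f 65 62 61
f 61 64 63
f 63 65 61
f 62 68 64
f 66 62 65
f 66 68 62
f 64 68 63
f 67 65 63
f 63 68 67
f 67 66 65
f 68 66 67
f 69 106 85
f 106 80 109
f 85 109 74
f 106 109 85
f 69 85 81
f 85 74 86
f 81 86 70
f 85 86 81
f 69 81 90
f 81 70 91
f 90 91 76
f 81 91 90
f 69 90 102
f 90 76 105
f 102 105 79
f 90 105 102
f 69 102 106
f 102 79 110
f 106 110 80
f 102 110 106
f 70 86 97
f 86 74 100
f 97 100 78
f 86 100 97
f 74 109 87
f 109 80 108
f 87 108 73
f 109 108 87
f 80 110 107
f 110 79 103
f 107 103 71
f 110 103 107
f 79 105 104
f 105 76 92
f 104 92 75
f 105 92 104
f 76 91 96
f 91 70 93
f 96 93 77
f 91 93 96
f 72 98 84
f 98 78 99
f 84 99 73
f 98 99 84
f 72 84 82
f 84 73 83
f 82 83 71
f 84 83 82
f 72 82 89
f 82 71 88
f 89 88 75
f 82 88 89
f 72 89 94
f 89 75 95
f 94 95 77
f 89 95 94
f 72 94 98
f 94 77 101
f 98 101 78
f 94 101 98
f 73 99 87
f 99 78 100
f 87 100 74
f 99 100 87
f 71 83 107
f 83 73 108
f 107 108 80
f 83 108 107
f 75 88 104
f 88 71 103
f 104 103 79
f 88 103 104
f 77 95 96
f 95 75 92
f 96 92 76
f 95 92 96
f 78 101 97
f 101 77 93
f 97 93 70
f 101 93 97



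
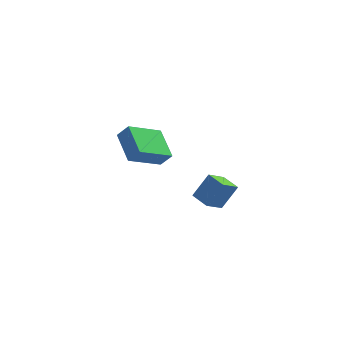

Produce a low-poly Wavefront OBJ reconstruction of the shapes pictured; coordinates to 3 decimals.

v 2.607 -2.376 -2.371
v 2.173 -3.312 -1.862
v 1.714 -1.814 -2.098
v 1.28 -2.749 -1.589
v 3.26 -1.971 -1.071
v 2.826 -2.906 -0.562
v 2.367 -1.408 -0.798
v 1.933 -2.344 -0.289
v -2.699 3.632 -2.909
v -3.819 1.962 -2.094
v -3.803 4.918 -1.791
v -4.923 3.247 -0.976
v -2.037 3.553 -2.164
v -3.157 1.882 -1.349
v -3.141 4.838 -1.046
v -4.261 3.168 -0.231
f 2 4 1
f 5 2 1
f 1 4 3
f 3 5 1
f 2 8 4
f 6 2 5
f 6 8 2
f 4 8 3
f 7 5 3
f 3 8 7
f 7 6 5
f 8 6 7
f 10 12 9
f 13 10 9
f 9 12 11
f 11 13 9
f 10 16 12
f 14 10 13
f 14 16 10
f 12 16 11
f 15 13 11
f 11 16 15
f 15 14 13
f 16 14 15



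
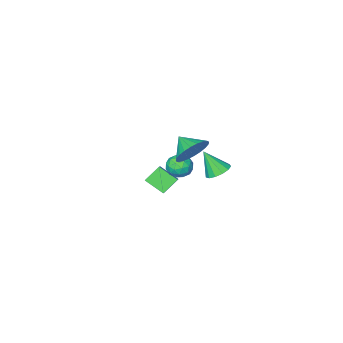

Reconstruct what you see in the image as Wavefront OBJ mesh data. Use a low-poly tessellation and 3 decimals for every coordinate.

v -3.111 -0.481 -1.485
v -2.334 -0.745 -1.613
v -3.586 -1.615 -2.027
v -2.809 -1.879 -2.155
v -3.105 -1.821 -1.382
v -2.812 -1.12 -1.046
v -3.108 -1.24 -2.594
v -2.815 -0.539 -2.258
v -2.332 -1.214 -2.298
v -2.33 -1.573 -1.549
v -3.59 -0.787 -2.091
v -3.588 -1.146 -1.342
v -2.681 -0.513 -1.501
v -3.239 -1.847 -2.139
v -3.413 -1.813 -1.684
v -2.956 -1.968 -1.76
v -2.962 -0.734 -1.168
v -2.505 -0.889 -1.243
v -2.958 -1.521 -1.108
v -3.415 -1.471 -2.397
v -2.958 -1.626 -2.472
v -2.964 -0.392 -1.88
v -2.507 -0.547 -1.956
v -2.962 -0.839 -2.532
v -2.223 -0.944 -1.979
v -2.502 -1.611 -2.298
v -2.678 -1.235 -2.556
v -2.506 -0.823 -2.359
v -2.222 -1.155 -1.539
v -2.501 -1.822 -1.858
v -2.675 -1.788 -1.403
v -2.503 -1.376 -1.206
v -2.221 -1.431 -1.942
v -3.419 -0.538 -1.782
v -3.698 -1.205 -2.101
v -3.417 -0.984 -2.434
v -3.245 -0.572 -2.237
v -3.418 -0.749 -1.342
v -3.697 -1.416 -1.661
v -3.414 -1.537 -1.281
v -3.242 -1.125 -1.084
v -3.699 -0.929 -1.698
v -0.416 3.765 3.225
v 0.274 3.45 2.499
v -0.284 2.695 3.815
v 0.522 3.63 2.771
v 0.626 3.831 3.113
v 0.572 4.022 3.471
v 0.368 4.174 3.792
v 0.044 4.264 4.026
v -0.35 4.278 4.139
v -0.753 4.214 4.112
v -1.106 4.081 3.95
v -1.353 3.901 3.678
v -1.458 3.699 3.337
v -1.403 3.508 2.978
v -1.199 3.357 2.658
v -0.875 3.267 2.423
v -0.482 3.253 2.311
v -0.078 3.317 2.337
v -1.942 3.93 1.182
v -1.224 4.129 1.035
v -1.478 3.23 2.498
v -1.393 4.449 1.265
v -1.737 4.603 1.468
v -2.145 4.544 1.581
v -2.49 4.29 1.567
v -2.66 3.921 1.431
v -2.602 3.555 1.216
v -2.335 3.308 0.991
v -1.943 3.259 0.826
v -1.551 3.422 0.774
v -1.282 3.747 0.852
v -3.276 -3.599 -3.395
v -2.575 -2.646 -2.592
v -3.84 -2.586 -4.105
v -3.139 -1.633 -3.302
v -2.341 -3.627 -4.178
v -1.64 -2.674 -3.375
v -2.905 -2.614 -4.888
v -2.204 -1.661 -4.085
f 1 38 17
f 38 12 41
f 17 41 6
f 38 41 17
f 1 17 13
f 17 6 18
f 13 18 2
f 17 18 13
f 1 13 22
f 13 2 23
f 22 23 8
f 13 23 22
f 1 22 34
f 22 8 37
f 34 37 11
f 22 37 34
f 1 34 38
f 34 11 42
f 38 42 12
f 34 42 38
f 2 18 29
f 18 6 32
f 29 32 10
f 18 32 29
f 6 41 19
f 41 12 40
f 19 40 5
f 41 40 19
f 12 42 39
f 42 11 35
f 39 35 3
f 42 35 39
f 11 37 36
f 37 8 24
f 36 24 7
f 37 24 36
f 8 23 28
f 23 2 25
f 28 25 9
f 23 25 28
f 4 30 16
f 30 10 31
f 16 31 5
f 30 31 16
f 4 16 14
f 16 5 15
f 14 15 3
f 16 15 14
f 4 14 21
f 14 3 20
f 21 20 7
f 14 20 21
f 4 21 26
f 21 7 27
f 26 27 9
f 21 27 26
f 4 26 30
f 26 9 33
f 30 33 10
f 26 33 30
f 5 31 19
f 31 10 32
f 19 32 6
f 31 32 19
f 3 15 39
f 15 5 40
f 39 40 12
f 15 40 39
f 7 20 36
f 20 3 35
f 36 35 11
f 20 35 36
f 9 27 28
f 27 7 24
f 28 24 8
f 27 24 28
f 10 33 29
f 33 9 25
f 29 25 2
f 33 25 29
f 44 43 46
f 44 46 45
f 46 43 47
f 46 47 45
f 47 43 48
f 47 48 45
f 48 43 49
f 48 49 45
f 49 43 50
f 49 50 45
f 50 43 51
f 50 51 45
f 51 43 52
f 51 52 45
f 52 43 53
f 52 53 45
f 53 43 54
f 53 54 45
f 54 43 55
f 54 55 45
f 55 43 56
f 55 56 45
f 56 43 57
f 56 57 45
f 57 43 58
f 57 58 45
f 58 43 59
f 58 59 45
f 59 43 60
f 59 60 45
f 60 43 44
f 60 44 45
f 62 61 64
f 62 64 63
f 64 61 65
f 64 65 63
f 65 61 66
f 65 66 63
f 66 61 67
f 66 67 63
f 67 61 68
f 67 68 63
f 68 61 69
f 68 69 63
f 69 61 70
f 69 70 63
f 70 61 71
f 70 71 63
f 71 61 72
f 71 72 63
f 72 61 73
f 72 73 63
f 73 61 62
f 73 62 63
f 75 77 74
f 78 75 74
f 74 77 76
f 76 78 74
f 75 81 77
f 79 75 78
f 79 81 75
f 77 81 76
f 80 78 76
f 76 81 80
f 80 79 78
f 81 79 80



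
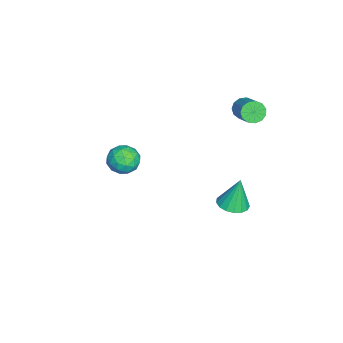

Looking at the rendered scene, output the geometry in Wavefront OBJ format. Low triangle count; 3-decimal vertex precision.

v -2.02 1.708 2.249
v -1.647 1.509 1.823
v -0.567 2.033 2.525
v -0.94 2.232 2.951
v -1.738 1.822 1.732
v -0.659 2.346 2.433
v -1.919 2.098 1.804
v -0.84 2.622 2.506
v -2.132 2.25 2.018
v -1.053 2.774 2.72
v -2.31 2.23 2.305
v -1.23 2.754 3.007
v -2.395 2.045 2.575
v -1.315 2.569 3.276
v -2.361 1.752 2.741
v -1.281 2.276 3.442
v -2.219 1.446 2.751
v -1.139 1.97 3.453
v -2.013 1.223 2.602
v -0.934 1.746 3.303
v -1.81 1.153 2.341
v -0.73 1.677 3.042
v -1.673 1.26 2.05
v -0.594 1.784 2.752
v -2.478 -3.687 -2.32
v -1.764 -3.33 -2.615
v -1.756 -4.31 -1.325
v -1.042 -3.953 -1.62
v -1.638 -3.469 -1.25
v -2.084 -3.085 -1.865
v -1.436 -4.555 -2.075
v -1.882 -4.171 -2.69
v -1.12 -3.867 -2.464
v -1.244 -3.196 -1.954
v -2.276 -4.444 -1.986
v -2.4 -3.773 -1.476
v -2.184 -3.454 -2.555
v -1.336 -4.186 -1.385
v -1.686 -3.902 -1.168
v -1.266 -3.692 -1.341
v -2.372 -3.31 -2.114
v -1.952 -3.1 -2.288
v -1.878 -3.182 -1.485
v -1.568 -4.54 -1.652
v -1.148 -4.33 -1.826
v -2.254 -3.948 -2.599
v -1.834 -3.738 -2.772
v -1.642 -4.458 -2.455
v -1.386 -3.56 -2.639
v -0.961 -3.926 -2.054
v -1.193 -4.28 -2.322
v -1.455 -4.054 -2.683
v -1.459 -3.165 -2.34
v -1.034 -3.531 -1.755
v -1.385 -3.247 -1.537
v -1.647 -3.021 -1.899
v -1.08 -3.481 -2.251
v -2.486 -4.109 -2.185
v -2.061 -4.475 -1.6
v -1.873 -4.619 -2.041
v -2.135 -4.393 -2.403
v -2.559 -3.714 -1.886
v -2.134 -4.08 -1.301
v -2.065 -3.586 -1.257
v -2.327 -3.36 -1.618
v -2.44 -4.159 -1.689
v 3.834 1.966 0.781
v 4.551 2.101 0.816
v 3.706 2.254 2.299
v 4.41 2.413 0.745
v 4.138 2.623 0.682
v 3.796 2.682 0.642
v 3.463 2.577 0.634
v 3.215 2.332 0.659
v 3.108 2.004 0.713
v 3.168 1.667 0.782
v 3.381 1.398 0.851
v 3.697 1.26 0.904
v 4.045 1.283 0.928
v 4.345 1.463 0.92
v 4.527 1.758 0.879
f 2 1 5
f 2 5 3
f 3 5 6
f 3 6 4
f 5 1 7
f 5 7 6
f 6 7 8
f 6 8 4
f 7 1 9
f 7 9 8
f 8 9 10
f 8 10 4
f 9 1 11
f 9 11 10
f 10 11 12
f 10 12 4
f 11 1 13
f 11 13 12
f 12 13 14
f 12 14 4
f 13 1 15
f 13 15 14
f 14 15 16
f 14 16 4
f 15 1 17
f 15 17 16
f 16 17 18
f 16 18 4
f 17 1 19
f 17 19 18
f 18 19 20
f 18 20 4
f 19 1 21
f 19 21 20
f 20 21 22
f 20 22 4
f 21 1 23
f 21 23 22
f 22 23 24
f 22 24 4
f 23 1 2
f 23 2 24
f 24 2 3
f 24 3 4
f 25 62 41
f 62 36 65
f 41 65 30
f 62 65 41
f 25 41 37
f 41 30 42
f 37 42 26
f 41 42 37
f 25 37 46
f 37 26 47
f 46 47 32
f 37 47 46
f 25 46 58
f 46 32 61
f 58 61 35
f 46 61 58
f 25 58 62
f 58 35 66
f 62 66 36
f 58 66 62
f 26 42 53
f 42 30 56
f 53 56 34
f 42 56 53
f 30 65 43
f 65 36 64
f 43 64 29
f 65 64 43
f 36 66 63
f 66 35 59
f 63 59 27
f 66 59 63
f 35 61 60
f 61 32 48
f 60 48 31
f 61 48 60
f 32 47 52
f 47 26 49
f 52 49 33
f 47 49 52
f 28 54 40
f 54 34 55
f 40 55 29
f 54 55 40
f 28 40 38
f 40 29 39
f 38 39 27
f 40 39 38
f 28 38 45
f 38 27 44
f 45 44 31
f 38 44 45
f 28 45 50
f 45 31 51
f 50 51 33
f 45 51 50
f 28 50 54
f 50 33 57
f 54 57 34
f 50 57 54
f 29 55 43
f 55 34 56
f 43 56 30
f 55 56 43
f 27 39 63
f 39 29 64
f 63 64 36
f 39 64 63
f 31 44 60
f 44 27 59
f 60 59 35
f 44 59 60
f 33 51 52
f 51 31 48
f 52 48 32
f 51 48 52
f 34 57 53
f 57 33 49
f 53 49 26
f 57 49 53
f 68 67 70
f 68 70 69
f 70 67 71
f 70 71 69
f 71 67 72
f 71 72 69
f 72 67 73
f 72 73 69
f 73 67 74
f 73 74 69
f 74 67 75
f 74 75 69
f 75 67 76
f 75 76 69
f 76 67 77
f 76 77 69
f 77 67 78
f 77 78 69
f 78 67 79
f 78 79 69
f 79 67 80
f 79 80 69
f 80 67 81
f 80 81 69
f 81 67 68
f 81 68 69



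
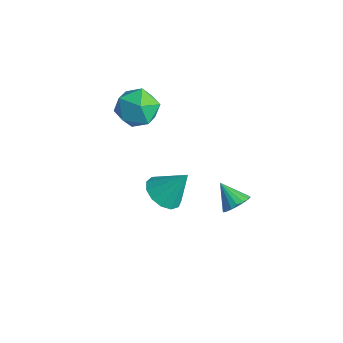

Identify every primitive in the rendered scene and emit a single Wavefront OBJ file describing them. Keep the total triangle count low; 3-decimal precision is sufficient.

v -2.806 -0.002 2.741
v -2.101 0.995 2.468
v -1.219 -1.215 2.412
v -0.514 -0.218 2.139
v -0.906 -0.404 3.313
v -1.887 0.345 3.516
v -1.433 -0.565 1.364
v -2.414 0.184 1.567
v -1.252 0.647 1.617
v -0.927 0.746 2.821
v -2.393 -0.966 2.059
v -2.068 -0.867 3.263
v 2.279 3.055 -3.893
v 2.703 3.439 -3.319
v 1.181 2.825 -2.927
v 2.514 3.705 -3.471
v 2.278 3.843 -3.706
v 2.042 3.825 -3.978
v 1.854 3.654 -4.233
v 1.749 3.365 -4.421
v 1.749 3.014 -4.504
v 1.855 2.672 -4.466
v 2.044 2.405 -4.315
v 2.28 2.267 -4.08
v 2.515 2.285 -3.807
v 2.704 2.456 -3.552
v 2.809 2.745 -3.364
v 2.808 3.096 -3.281
v 3.595 -2.088 1.33
v 4.414 -1.811 0.788
v 4.265 -1.212 2.79
v 4.024 -1.395 0.717
v 3.498 -1.199 0.84
v 3.003 -1.285 1.119
v 2.696 -1.627 1.465
v 2.675 -2.115 1.768
v 2.946 -2.595 1.932
v 3.423 -2.913 1.904
v 3.955 -2.97 1.695
v 4.373 -2.747 1.369
v 4.544 -2.315 1.031
f 1 12 6
f 1 6 2
f 1 2 8
f 1 8 11
f 1 11 12
f 2 6 10
f 6 12 5
f 12 11 3
f 11 8 7
f 8 2 9
f 4 10 5
f 4 5 3
f 4 3 7
f 4 7 9
f 4 9 10
f 5 10 6
f 3 5 12
f 7 3 11
f 9 7 8
f 10 9 2
f 14 13 16
f 14 16 15
f 16 13 17
f 16 17 15
f 17 13 18
f 17 18 15
f 18 13 19
f 18 19 15
f 19 13 20
f 19 20 15
f 20 13 21
f 20 21 15
f 21 13 22
f 21 22 15
f 22 13 23
f 22 23 15
f 23 13 24
f 23 24 15
f 24 13 25
f 24 25 15
f 25 13 26
f 25 26 15
f 26 13 27
f 26 27 15
f 27 13 28
f 27 28 15
f 28 13 14
f 28 14 15
f 30 29 32
f 30 32 31
f 32 29 33
f 32 33 31
f 33 29 34
f 33 34 31
f 34 29 35
f 34 35 31
f 35 29 36
f 35 36 31
f 36 29 37
f 36 37 31
f 37 29 38
f 37 38 31
f 38 29 39
f 38 39 31
f 39 29 40
f 39 40 31
f 40 29 41
f 40 41 31
f 41 29 30
f 41 30 31



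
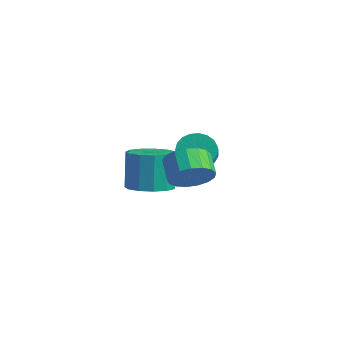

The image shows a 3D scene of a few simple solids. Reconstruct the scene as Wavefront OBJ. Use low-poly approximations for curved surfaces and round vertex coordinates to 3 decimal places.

v -1.193 1.248 -0.63
v -0.241 0.788 -0.326
v -0.676 1.131 1.554
v -1.627 1.592 1.25
v -0.125 1.391 -0.409
v -0.559 1.734 1.471
v -0.347 1.949 -0.562
v -0.782 2.292 1.318
v -0.838 2.284 -0.737
v -1.272 2.627 1.143
v -1.442 2.291 -0.878
v -1.876 2.634 1.002
v -1.966 1.967 -0.94
v -2.401 2.31 0.94
v -2.245 1.414 -0.904
v -2.68 1.758 0.977
v -2.19 0.809 -0.78
v -2.625 1.153 1.1
v -1.818 0.344 -0.61
v -2.253 0.687 1.271
v -1.248 0.165 -0.445
v -1.682 0.509 1.435
v -0.66 0.331 -0.34
v -1.095 0.674 1.541
v 0.451 2.581 1.8
v 1.13 2.987 1.391
v 1.828 2.445 2.012
v 1.149 2.039 2.42
v 1.059 3.218 1.671
v 1.757 2.676 2.292
v 0.884 3.339 1.974
v 1.582 2.797 2.595
v 0.634 3.329 2.247
v 1.332 2.787 2.867
v 0.352 3.189 2.442
v 1.05 2.647 3.063
v 0.087 2.945 2.526
v 0.785 2.403 3.147
v -0.115 2.637 2.484
v 0.583 2.095 3.105
v -0.219 2.32 2.325
v 0.479 1.778 2.945
v -0.207 2.048 2.074
v 0.491 1.506 2.695
v -0.081 1.868 1.776
v 0.617 1.326 2.397
v 0.136 1.812 1.482
v 0.834 1.27 2.103
v 0.408 1.888 1.243
v 1.106 1.346 1.864
v 0.688 2.084 1.1
v 1.386 1.542 1.721
v 0.926 2.366 1.078
v 1.624 1.824 1.699
v 1.082 2.686 1.181
v 1.78 2.144 1.802
v 3.695 0.044 2.442
v 4.311 0.146 3.223
v 3.422 0.497 3.879
v 2.805 0.396 3.098
v 4.324 0.575 3.01
v 3.434 0.926 3.667
v 4.192 0.882 2.668
v 3.303 1.233 3.324
v 3.947 0.997 2.273
v 3.057 1.349 2.93
v 3.644 0.894 1.918
v 2.754 1.246 2.574
v 3.352 0.597 1.682
v 2.463 0.948 2.339
v 3.139 0.173 1.62
v 2.25 0.524 2.277
v 3.053 -0.281 1.747
v 2.164 0.07 2.403
v 3.115 -0.66 2.033
v 2.225 -0.309 2.689
v 3.309 -0.878 2.412
v 2.419 -0.526 3.069
v 3.591 -0.884 2.798
v 2.702 -0.533 3.455
v 3.898 -0.678 3.103
v 3.008 -0.327 3.759
v 4.157 -0.306 3.256
v 3.268 0.045 3.913
f 2 1 5
f 2 5 3
f 3 5 6
f 3 6 4
f 5 1 7
f 5 7 6
f 6 7 8
f 6 8 4
f 7 1 9
f 7 9 8
f 8 9 10
f 8 10 4
f 9 1 11
f 9 11 10
f 10 11 12
f 10 12 4
f 11 1 13
f 11 13 12
f 12 13 14
f 12 14 4
f 13 1 15
f 13 15 14
f 14 15 16
f 14 16 4
f 15 1 17
f 15 17 16
f 16 17 18
f 16 18 4
f 17 1 19
f 17 19 18
f 18 19 20
f 18 20 4
f 19 1 21
f 19 21 20
f 20 21 22
f 20 22 4
f 21 1 23
f 21 23 22
f 22 23 24
f 22 24 4
f 23 1 2
f 23 2 24
f 24 2 3
f 24 3 4
f 26 25 29
f 26 29 27
f 27 29 30
f 27 30 28
f 29 25 31
f 29 31 30
f 30 31 32
f 30 32 28
f 31 25 33
f 31 33 32
f 32 33 34
f 32 34 28
f 33 25 35
f 33 35 34
f 34 35 36
f 34 36 28
f 35 25 37
f 35 37 36
f 36 37 38
f 36 38 28
f 37 25 39
f 37 39 38
f 38 39 40
f 38 40 28
f 39 25 41
f 39 41 40
f 40 41 42
f 40 42 28
f 41 25 43
f 41 43 42
f 42 43 44
f 42 44 28
f 43 25 45
f 43 45 44
f 44 45 46
f 44 46 28
f 45 25 47
f 45 47 46
f 46 47 48
f 46 48 28
f 47 25 49
f 47 49 48
f 48 49 50
f 48 50 28
f 49 25 51
f 49 51 50
f 50 51 52
f 50 52 28
f 51 25 53
f 51 53 52
f 52 53 54
f 52 54 28
f 53 25 55
f 53 55 54
f 54 55 56
f 54 56 28
f 55 25 26
f 55 26 56
f 56 26 27
f 56 27 28
f 58 57 61
f 58 61 59
f 59 61 62
f 59 62 60
f 61 57 63
f 61 63 62
f 62 63 64
f 62 64 60
f 63 57 65
f 63 65 64
f 64 65 66
f 64 66 60
f 65 57 67
f 65 67 66
f 66 67 68
f 66 68 60
f 67 57 69
f 67 69 68
f 68 69 70
f 68 70 60
f 69 57 71
f 69 71 70
f 70 71 72
f 70 72 60
f 71 57 73
f 71 73 72
f 72 73 74
f 72 74 60
f 73 57 75
f 73 75 74
f 74 75 76
f 74 76 60
f 75 57 77
f 75 77 76
f 76 77 78
f 76 78 60
f 77 57 79
f 77 79 78
f 78 79 80
f 78 80 60
f 79 57 81
f 79 81 80
f 80 81 82
f 80 82 60
f 81 57 83
f 81 83 82
f 82 83 84
f 82 84 60
f 83 57 58
f 83 58 84
f 84 58 59
f 84 59 60



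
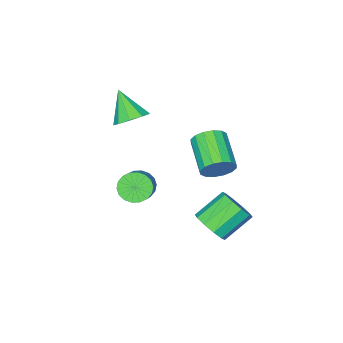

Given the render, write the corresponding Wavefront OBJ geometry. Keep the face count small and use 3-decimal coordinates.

v 0.338 -1.195 -2.755
v 0.807 -0.907 -3.505
v 1.831 0.003 -2.515
v 1.362 -0.285 -1.765
v 0.512 -0.619 -3.464
v 1.536 0.291 -2.475
v 0.183 -0.446 -3.283
v 1.207 0.464 -2.294
v -0.116 -0.42 -2.997
v 0.908 0.49 -2.008
v -0.324 -0.549 -2.664
v 0.7 0.362 -1.674
v -0.402 -0.805 -2.348
v 0.622 0.105 -1.359
v -0.333 -1.138 -2.113
v 0.692 -0.228 -1.123
v -0.131 -1.483 -2.005
v 0.893 -0.573 -1.015
v 0.164 -1.771 -2.045
v 1.188 -0.861 -1.056
v 0.493 -1.944 -2.226
v 1.517 -1.034 -1.237
v 0.792 -1.97 -2.512
v 1.816 -1.06 -1.523
v 1 -1.842 -2.846
v 2.024 -0.931 -1.856
v 1.078 -1.585 -3.161
v 2.102 -0.675 -2.172
v 1.008 -1.252 -3.397
v 2.033 -0.342 -2.407
v 0.05 -1.971 1.891
v 0.678 -1.408 2.446
v -0.13 -3.229 3.369
v 0.027 -1.2 2.544
v -0.614 -1.353 2.336
v -0.944 -1.795 1.92
v -0.81 -2.319 1.49
v -0.273 -2.68 1.248
v 0.415 -2.709 1.306
v 0.932 -2.393 1.638
v 1.036 -1.879 2.088
v -0.011 3.801 -3.082
v 0.634 4.083 -2.303
v -0.904 4.441 -1.159
v -1.549 4.159 -1.938
v 0.498 4.613 -2.652
v -1.04 4.97 -1.508
v 0.167 4.833 -3.165
v -1.371 5.19 -2.021
v -0.232 4.659 -3.647
v -1.77 5.016 -2.503
v -0.546 4.157 -3.913
v -2.084 4.514 -2.768
v -0.656 3.519 -3.861
v -2.194 3.877 -2.717
v -0.52 2.99 -3.512
v -2.058 3.347 -2.368
v -0.189 2.77 -2.999
v -1.727 3.127 -1.855
v 0.21 2.944 -2.517
v -1.328 3.301 -1.373
v 0.524 3.446 -2.252
v -1.014 3.803 -1.107
v -0.886 3.438 0.716
v -0.391 3.568 1.516
v -1.339 1.832 2.385
v -1.834 1.702 1.584
v -0.805 3.826 1.579
v -1.753 2.09 2.448
v -1.24 3.979 1.411
v -2.189 2.244 2.279
v -1.581 3.988 1.056
v -2.53 2.253 1.925
v -1.735 3.849 0.61
v -2.684 2.114 1.479
v -1.662 3.6 0.193
v -2.611 1.865 1.061
v -1.381 3.308 -0.085
v -2.329 1.572 0.784
v -0.967 3.05 -0.148
v -1.915 1.314 0.721
v -0.531 2.896 0.021
v -1.48 1.161 0.889
v -0.19 2.887 0.375
v -1.139 1.152 1.244
v -0.036 3.026 0.821
v -0.985 1.291 1.69
v -0.109 3.275 1.239
v -1.058 1.54 2.107
f 2 1 5
f 2 5 3
f 3 5 6
f 3 6 4
f 5 1 7
f 5 7 6
f 6 7 8
f 6 8 4
f 7 1 9
f 7 9 8
f 8 9 10
f 8 10 4
f 9 1 11
f 9 11 10
f 10 11 12
f 10 12 4
f 11 1 13
f 11 13 12
f 12 13 14
f 12 14 4
f 13 1 15
f 13 15 14
f 14 15 16
f 14 16 4
f 15 1 17
f 15 17 16
f 16 17 18
f 16 18 4
f 17 1 19
f 17 19 18
f 18 19 20
f 18 20 4
f 19 1 21
f 19 21 20
f 20 21 22
f 20 22 4
f 21 1 23
f 21 23 22
f 22 23 24
f 22 24 4
f 23 1 25
f 23 25 24
f 24 25 26
f 24 26 4
f 25 1 27
f 25 27 26
f 26 27 28
f 26 28 4
f 27 1 29
f 27 29 28
f 28 29 30
f 28 30 4
f 29 1 2
f 29 2 30
f 30 2 3
f 30 3 4
f 32 31 34
f 32 34 33
f 34 31 35
f 34 35 33
f 35 31 36
f 35 36 33
f 36 31 37
f 36 37 33
f 37 31 38
f 37 38 33
f 38 31 39
f 38 39 33
f 39 31 40
f 39 40 33
f 40 31 41
f 40 41 33
f 41 31 32
f 41 32 33
f 43 42 46
f 43 46 44
f 44 46 47
f 44 47 45
f 46 42 48
f 46 48 47
f 47 48 49
f 47 49 45
f 48 42 50
f 48 50 49
f 49 50 51
f 49 51 45
f 50 42 52
f 50 52 51
f 51 52 53
f 51 53 45
f 52 42 54
f 52 54 53
f 53 54 55
f 53 55 45
f 54 42 56
f 54 56 55
f 55 56 57
f 55 57 45
f 56 42 58
f 56 58 57
f 57 58 59
f 57 59 45
f 58 42 60
f 58 60 59
f 59 60 61
f 59 61 45
f 60 42 62
f 60 62 61
f 61 62 63
f 61 63 45
f 62 42 43
f 62 43 63
f 63 43 44
f 63 44 45
f 65 64 68
f 65 68 66
f 66 68 69
f 66 69 67
f 68 64 70
f 68 70 69
f 69 70 71
f 69 71 67
f 70 64 72
f 70 72 71
f 71 72 73
f 71 73 67
f 72 64 74
f 72 74 73
f 73 74 75
f 73 75 67
f 74 64 76
f 74 76 75
f 75 76 77
f 75 77 67
f 76 64 78
f 76 78 77
f 77 78 79
f 77 79 67
f 78 64 80
f 78 80 79
f 79 80 81
f 79 81 67
f 80 64 82
f 80 82 81
f 81 82 83
f 81 83 67
f 82 64 84
f 82 84 83
f 83 84 85
f 83 85 67
f 84 64 86
f 84 86 85
f 85 86 87
f 85 87 67
f 86 64 88
f 86 88 87
f 87 88 89
f 87 89 67
f 88 64 65
f 88 65 89
f 89 65 66
f 89 66 67



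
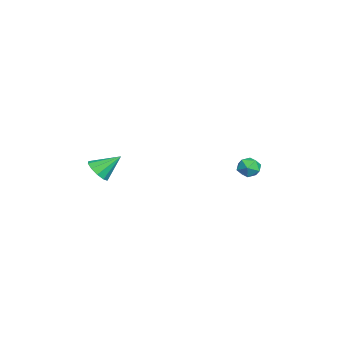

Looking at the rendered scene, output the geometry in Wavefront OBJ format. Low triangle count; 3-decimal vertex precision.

v -3.639 3.915 2.037
v -3.153 3.522 1.712
v -4.407 3.618 1.248
v -3.921 3.225 0.923
v -4.169 3.029 1.552
v -3.694 3.212 2.04
v -3.866 3.928 0.92
v -3.391 4.111 1.408
v -3.293 3.53 1.021
v -3.481 2.974 1.412
v -4.079 4.166 1.548
v -4.267 3.61 1.939
v 0.178 -3.515 2.83
v 0.802 -3.188 2.575
v -0.018 -2.425 3.75
v 0.447 -3.036 2.319
v -0.012 -3.067 2.259
v -0.398 -3.27 2.417
v -0.564 -3.565 2.732
v -0.447 -3.842 3.085
v -0.092 -3.994 3.341
v 0.367 -3.963 3.401
v 0.753 -3.761 3.244
v 0.919 -3.465 2.928
f 1 12 6
f 1 6 2
f 1 2 8
f 1 8 11
f 1 11 12
f 2 6 10
f 6 12 5
f 12 11 3
f 11 8 7
f 8 2 9
f 4 10 5
f 4 5 3
f 4 3 7
f 4 7 9
f 4 9 10
f 5 10 6
f 3 5 12
f 7 3 11
f 9 7 8
f 10 9 2
f 14 13 16
f 14 16 15
f 16 13 17
f 16 17 15
f 17 13 18
f 17 18 15
f 18 13 19
f 18 19 15
f 19 13 20
f 19 20 15
f 20 13 21
f 20 21 15
f 21 13 22
f 21 22 15
f 22 13 23
f 22 23 15
f 23 13 24
f 23 24 15
f 24 13 14
f 24 14 15



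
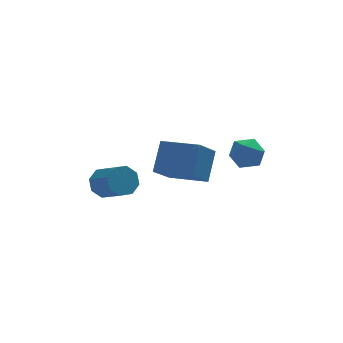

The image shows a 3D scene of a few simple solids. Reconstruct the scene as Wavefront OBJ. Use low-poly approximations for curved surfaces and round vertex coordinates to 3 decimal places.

v 2.788 0.156 -1.387
v 3.236 0.814 -0.914
v 4.084 -0.294 -1.986
v 4.532 0.364 -1.513
v 4.158 -0.355 -1.065
v 3.357 -0.076 -0.695
v 3.963 0.596 -2.205
v 3.162 0.875 -1.835
v 3.961 1.086 -1.42
v 4.082 0.498 -0.716
v 3.238 0.022 -2.184
v 3.359 -0.566 -1.48
v -2.296 2.717 -3.864
v -1.54 2.77 -4.269
v -1.007 1.496 -3.442
v -1.764 1.443 -3.036
v -1.554 3.124 -3.714
v -1.021 1.85 -2.887
v -2.003 3.24 -3.247
v -1.47 1.966 -2.42
v -2.624 3.049 -3.141
v -2.091 1.775 -2.314
v -3.053 2.664 -3.458
v -2.52 1.39 -2.631
v -3.039 2.31 -4.013
v -2.506 1.036 -3.186
v -2.59 2.194 -4.48
v -2.057 0.92 -3.653
v -1.969 2.385 -4.586
v -1.436 1.111 -3.759
v 0.743 2.755 -4.06
v -0.269 1.873 -2.954
v 1.379 3.73 -2.7
v 0.367 2.847 -1.594
v 2.213 1.413 -3.786
v 1.201 0.53 -2.68
v 2.849 2.387 -2.426
v 1.837 1.505 -1.32
f 1 12 6
f 1 6 2
f 1 2 8
f 1 8 11
f 1 11 12
f 2 6 10
f 6 12 5
f 12 11 3
f 11 8 7
f 8 2 9
f 4 10 5
f 4 5 3
f 4 3 7
f 4 7 9
f 4 9 10
f 5 10 6
f 3 5 12
f 7 3 11
f 9 7 8
f 10 9 2
f 14 13 17
f 14 17 15
f 15 17 18
f 15 18 16
f 17 13 19
f 17 19 18
f 18 19 20
f 18 20 16
f 19 13 21
f 19 21 20
f 20 21 22
f 20 22 16
f 21 13 23
f 21 23 22
f 22 23 24
f 22 24 16
f 23 13 25
f 23 25 24
f 24 25 26
f 24 26 16
f 25 13 27
f 25 27 26
f 26 27 28
f 26 28 16
f 27 13 29
f 27 29 28
f 28 29 30
f 28 30 16
f 29 13 14
f 29 14 30
f 30 14 15
f 30 15 16
f 32 34 31
f 35 32 31
f 31 34 33
f 33 35 31
f 32 38 34
f 36 32 35
f 36 38 32
f 34 38 33
f 37 35 33
f 33 38 37
f 37 36 35
f 38 36 37



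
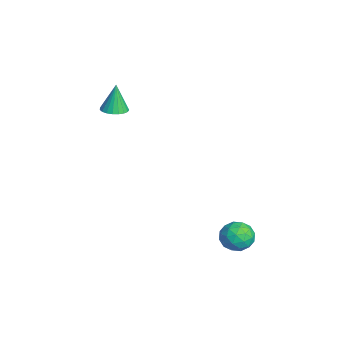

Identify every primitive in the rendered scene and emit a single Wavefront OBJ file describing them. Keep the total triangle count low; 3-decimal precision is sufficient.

v 2.389 1.829 -3.477
v 3.23 1.98 -3.251
v 2.47 0.52 -2.909
v 3.311 0.671 -2.683
v 2.659 1.106 -2.275
v 2.609 1.914 -2.626
v 3.091 0.586 -3.534
v 3.041 1.394 -3.885
v 3.663 1.211 -3.286
v 3.396 1.532 -2.508
v 2.304 0.968 -3.652
v 2.037 1.289 -2.874
v 2.802 2.019 -3.414
v 2.898 0.481 -2.746
v 2.515 0.736 -2.506
v 3.009 0.825 -2.373
v 2.437 1.981 -3.047
v 2.931 2.069 -2.914
v 2.596 1.556 -2.34
v 2.769 0.431 -3.246
v 3.263 0.519 -3.113
v 2.691 1.675 -3.787
v 3.185 1.764 -3.654
v 3.104 0.944 -3.82
v 3.551 1.656 -3.302
v 3.599 0.887 -2.968
v 3.47 0.836 -3.468
v 3.44 1.312 -3.674
v 3.394 1.845 -2.844
v 3.442 1.075 -2.51
v 3.059 1.331 -2.27
v 3.03 1.806 -2.477
v 3.649 1.393 -2.865
v 2.258 1.425 -3.65
v 2.306 0.655 -3.316
v 2.67 0.694 -3.683
v 2.641 1.169 -3.89
v 2.101 1.613 -3.192
v 2.149 0.844 -2.858
v 2.26 1.188 -2.486
v 2.23 1.664 -2.692
v 2.051 1.107 -3.295
v -3.46 -3.45 2.022
v -3.076 -2.865 2.029
v -3.7 -3.31 3.578
v -3.343 -2.761 1.979
v -3.63 -2.776 1.936
v -3.888 -2.908 1.908
v -4.072 -3.133 1.9
v -4.151 -3.413 1.913
v -4.109 -3.699 1.945
v -3.956 -3.943 1.99
v -3.717 -4.1 2.041
v -3.433 -4.146 2.089
v -3.154 -4.071 2.125
v -2.928 -3.888 2.143
v -2.794 -3.63 2.141
v -2.775 -3.34 2.118
v -2.875 -3.07 2.078
f 1 38 17
f 38 12 41
f 17 41 6
f 38 41 17
f 1 17 13
f 17 6 18
f 13 18 2
f 17 18 13
f 1 13 22
f 13 2 23
f 22 23 8
f 13 23 22
f 1 22 34
f 22 8 37
f 34 37 11
f 22 37 34
f 1 34 38
f 34 11 42
f 38 42 12
f 34 42 38
f 2 18 29
f 18 6 32
f 29 32 10
f 18 32 29
f 6 41 19
f 41 12 40
f 19 40 5
f 41 40 19
f 12 42 39
f 42 11 35
f 39 35 3
f 42 35 39
f 11 37 36
f 37 8 24
f 36 24 7
f 37 24 36
f 8 23 28
f 23 2 25
f 28 25 9
f 23 25 28
f 4 30 16
f 30 10 31
f 16 31 5
f 30 31 16
f 4 16 14
f 16 5 15
f 14 15 3
f 16 15 14
f 4 14 21
f 14 3 20
f 21 20 7
f 14 20 21
f 4 21 26
f 21 7 27
f 26 27 9
f 21 27 26
f 4 26 30
f 26 9 33
f 30 33 10
f 26 33 30
f 5 31 19
f 31 10 32
f 19 32 6
f 31 32 19
f 3 15 39
f 15 5 40
f 39 40 12
f 15 40 39
f 7 20 36
f 20 3 35
f 36 35 11
f 20 35 36
f 9 27 28
f 27 7 24
f 28 24 8
f 27 24 28
f 10 33 29
f 33 9 25
f 29 25 2
f 33 25 29
f 44 43 46
f 44 46 45
f 46 43 47
f 46 47 45
f 47 43 48
f 47 48 45
f 48 43 49
f 48 49 45
f 49 43 50
f 49 50 45
f 50 43 51
f 50 51 45
f 51 43 52
f 51 52 45
f 52 43 53
f 52 53 45
f 53 43 54
f 53 54 45
f 54 43 55
f 54 55 45
f 55 43 56
f 55 56 45
f 56 43 57
f 56 57 45
f 57 43 58
f 57 58 45
f 58 43 59
f 58 59 45
f 59 43 44
f 59 44 45



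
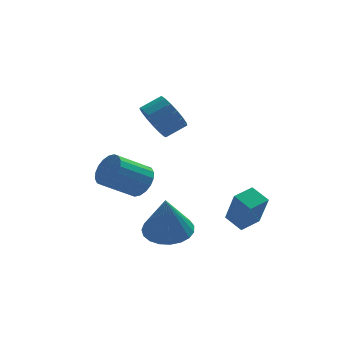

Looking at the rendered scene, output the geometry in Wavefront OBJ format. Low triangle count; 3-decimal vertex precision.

v -2.17 3.463 2.663
v -1.692 2.965 1.98
v -0.733 3.18 2.495
v -1.21 3.677 3.177
v -1.701 3.399 1.816
v -0.742 3.614 2.331
v -1.817 3.847 1.845
v -0.858 4.062 2.36
v -2.014 4.208 2.062
v -1.055 4.423 2.576
v -2.247 4.397 2.416
v -1.287 4.612 2.931
v -2.462 4.373 2.827
v -1.502 4.588 3.341
v -2.61 4.14 3.2
v -1.65 4.355 3.715
v -2.657 3.751 3.45
v -1.697 3.966 3.965
v -2.593 3.297 3.52
v -1.633 3.512 4.035
v -2.431 2.88 3.393
v -1.472 3.095 3.908
v -2.21 2.597 3.099
v -1.251 2.812 3.614
v -1.98 2.512 2.705
v -1.02 2.727 3.22
v -1.793 2.645 2.301
v -0.833 2.86 2.816
v -2.351 -0.958 -1.329
v -1.627 -1.75 -1.455
v -2.549 -1.462 0.689
v -1.366 -1.402 -1.343
v -1.275 -0.977 -1.228
v -1.371 -0.549 -1.131
v -1.636 -0.192 -1.068
v -2.024 0.033 -1.05
v -2.469 0.086 -1.081
v -2.893 -0.041 -1.154
v -3.224 -0.327 -1.258
v -3.403 -0.722 -1.374
v -3.401 -1.158 -1.483
v -3.217 -1.559 -1.565
v -2.883 -1.856 -1.606
v -2.457 -1.999 -1.599
v -2.013 -1.961 -1.546
v -3.155 0.772 0.632
v -2.688 0.877 1.322
v -4.099 0.593 2.319
v -4.565 0.488 1.628
v -2.809 1.224 1.25
v -4.219 0.939 2.246
v -2.998 1.481 1.055
v -4.409 1.196 2.052
v -3.219 1.597 0.777
v -4.629 1.313 1.773
v -3.426 1.55 0.469
v -4.837 1.266 1.466
v -3.58 1.349 0.194
v -4.991 1.065 1.191
v -3.65 1.034 0.006
v -5.06 0.75 1.002
v -3.621 0.667 -0.059
v -5.032 0.383 0.938
v -3.501 0.321 0.014
v -4.911 0.036 1.01
v -3.311 0.064 0.208
v -4.722 -0.221 1.205
v -3.091 -0.053 0.487
v -4.501 -0.337 1.483
v -2.883 -0.006 0.794
v -4.294 -0.29 1.791
v -2.729 0.195 1.069
v -4.14 -0.089 2.066
v -2.66 0.51 1.258
v -4.07 0.226 2.254
v 0.797 -0.561 -1.956
v 1.003 -1.246 -0.326
v 0.281 0.193 -1.574
v 0.487 -0.493 0.056
v 1.693 -0.007 -1.836
v 1.899 -0.693 -0.206
v 1.177 0.746 -1.454
v 1.383 0.061 0.176
f 2 1 5
f 2 5 3
f 3 5 6
f 3 6 4
f 5 1 7
f 5 7 6
f 6 7 8
f 6 8 4
f 7 1 9
f 7 9 8
f 8 9 10
f 8 10 4
f 9 1 11
f 9 11 10
f 10 11 12
f 10 12 4
f 11 1 13
f 11 13 12
f 12 13 14
f 12 14 4
f 13 1 15
f 13 15 14
f 14 15 16
f 14 16 4
f 15 1 17
f 15 17 16
f 16 17 18
f 16 18 4
f 17 1 19
f 17 19 18
f 18 19 20
f 18 20 4
f 19 1 21
f 19 21 20
f 20 21 22
f 20 22 4
f 21 1 23
f 21 23 22
f 22 23 24
f 22 24 4
f 23 1 25
f 23 25 24
f 24 25 26
f 24 26 4
f 25 1 27
f 25 27 26
f 26 27 28
f 26 28 4
f 27 1 2
f 27 2 28
f 28 2 3
f 28 3 4
f 30 29 32
f 30 32 31
f 32 29 33
f 32 33 31
f 33 29 34
f 33 34 31
f 34 29 35
f 34 35 31
f 35 29 36
f 35 36 31
f 36 29 37
f 36 37 31
f 37 29 38
f 37 38 31
f 38 29 39
f 38 39 31
f 39 29 40
f 39 40 31
f 40 29 41
f 40 41 31
f 41 29 42
f 41 42 31
f 42 29 43
f 42 43 31
f 43 29 44
f 43 44 31
f 44 29 45
f 44 45 31
f 45 29 30
f 45 30 31
f 47 46 50
f 47 50 48
f 48 50 51
f 48 51 49
f 50 46 52
f 50 52 51
f 51 52 53
f 51 53 49
f 52 46 54
f 52 54 53
f 53 54 55
f 53 55 49
f 54 46 56
f 54 56 55
f 55 56 57
f 55 57 49
f 56 46 58
f 56 58 57
f 57 58 59
f 57 59 49
f 58 46 60
f 58 60 59
f 59 60 61
f 59 61 49
f 60 46 62
f 60 62 61
f 61 62 63
f 61 63 49
f 62 46 64
f 62 64 63
f 63 64 65
f 63 65 49
f 64 46 66
f 64 66 65
f 65 66 67
f 65 67 49
f 66 46 68
f 66 68 67
f 67 68 69
f 67 69 49
f 68 46 70
f 68 70 69
f 69 70 71
f 69 71 49
f 70 46 72
f 70 72 71
f 71 72 73
f 71 73 49
f 72 46 74
f 72 74 73
f 73 74 75
f 73 75 49
f 74 46 47
f 74 47 75
f 75 47 48
f 75 48 49
f 77 79 76
f 80 77 76
f 76 79 78
f 78 80 76
f 77 83 79
f 81 77 80
f 81 83 77
f 79 83 78
f 82 80 78
f 78 83 82
f 82 81 80
f 83 81 82

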